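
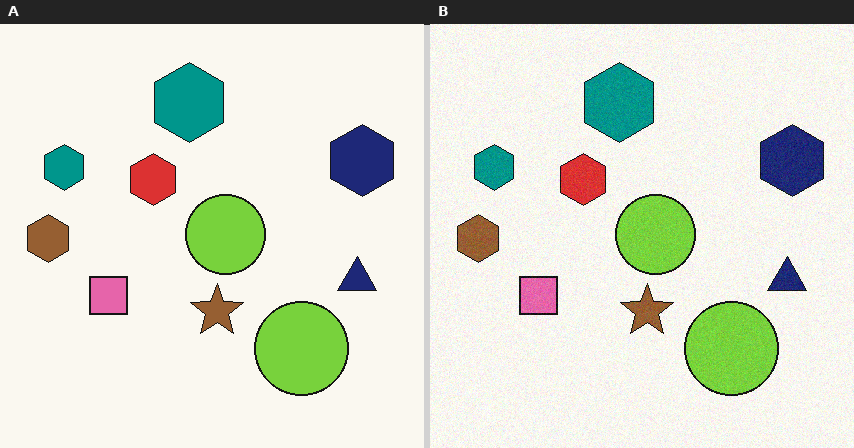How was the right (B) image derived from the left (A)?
It was degraded with light additive noise.

Random speckle covers the whole image, including the flat background.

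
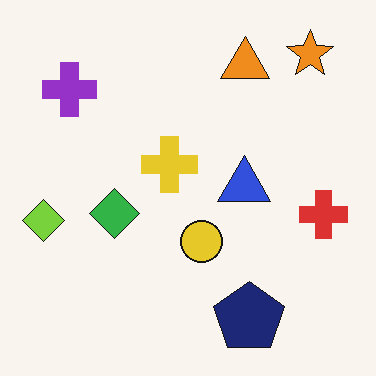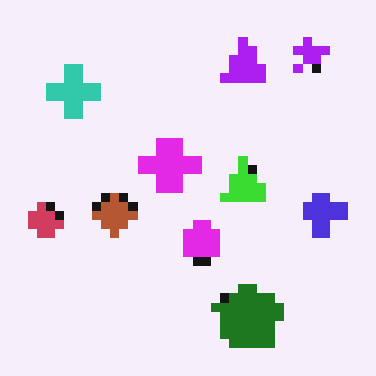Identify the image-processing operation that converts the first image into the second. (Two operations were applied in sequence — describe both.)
This is the original image hue-shifted by a large amount, then coarsely pixelated.

Every shape's color has rotated by the same amount around the hue wheel — a uniform hue shift. Shapes are reduced to large square blocks; fine edges and outlines are lost — a downscale-then-upscale (mosaic) effect.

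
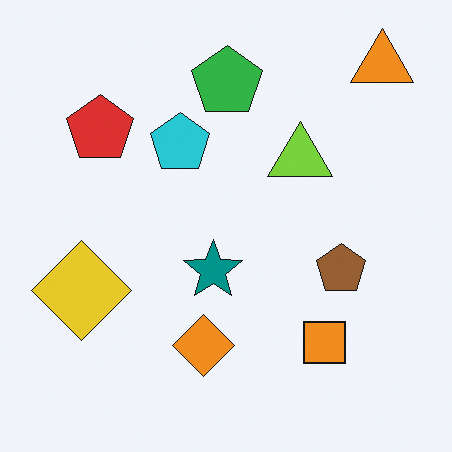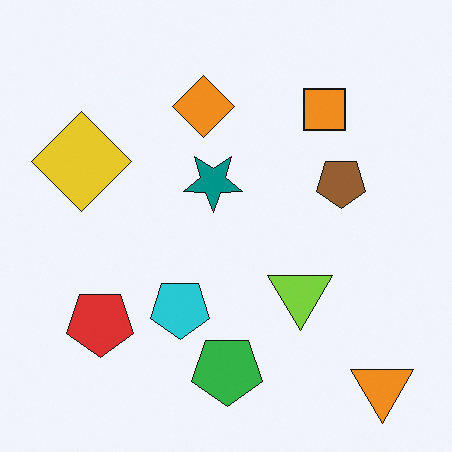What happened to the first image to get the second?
It was flipped vertically (top ↔ bottom).

The orange triangle is in the top-right of the first image and the bottom-right of the second — shapes on opposite sides of the horizontal midline have swapped in a mirror flip.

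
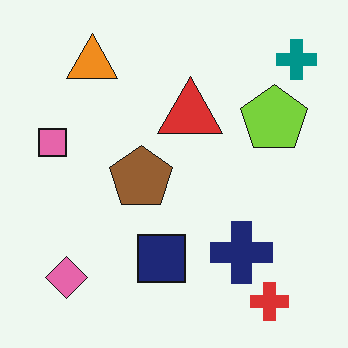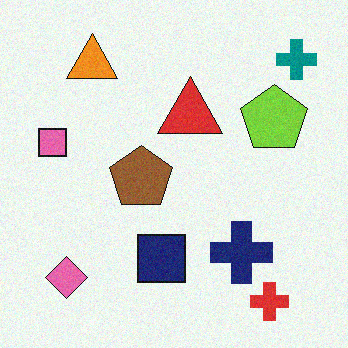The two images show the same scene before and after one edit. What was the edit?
This is the original image degraded with subtle gaussian noise.

Random speckle covers the whole image, including the flat background.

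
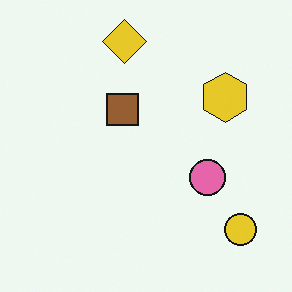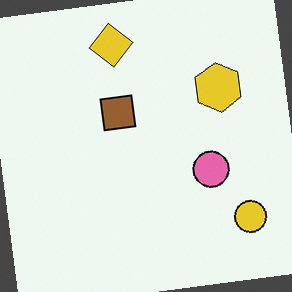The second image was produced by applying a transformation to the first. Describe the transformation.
This is the original image rotated counter-clockwise by a slight angle.

Every shape is tilted by the same angle and the image corners show triangular fill wedges — a whole-image rotation by a non-right angle.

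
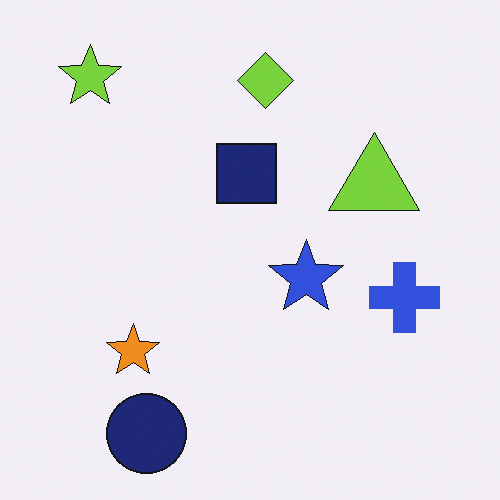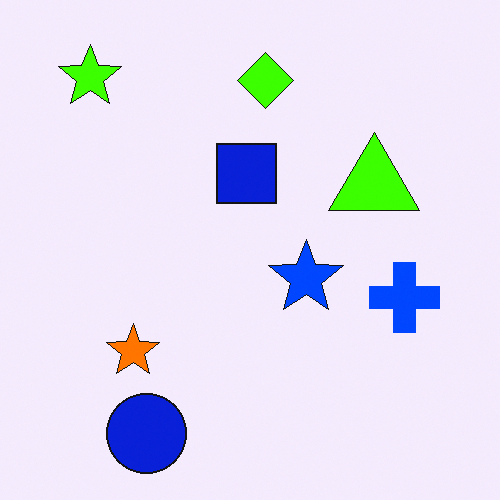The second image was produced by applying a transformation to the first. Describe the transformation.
The second image is the first made much more vivid (saturation change).

All colors are more vivid — a global saturation change.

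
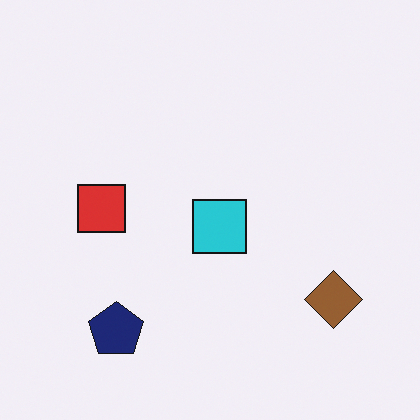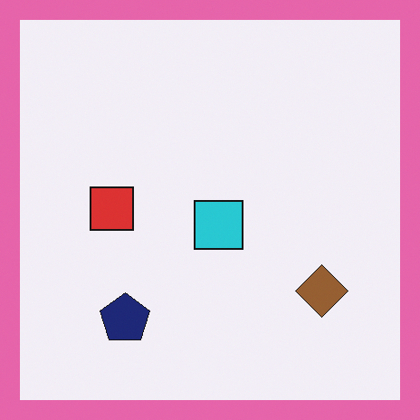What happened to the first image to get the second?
The second image is the first framed with a pink border.

A solid pink frame runs around the edge of the second image, with the content slightly shrunk inside it.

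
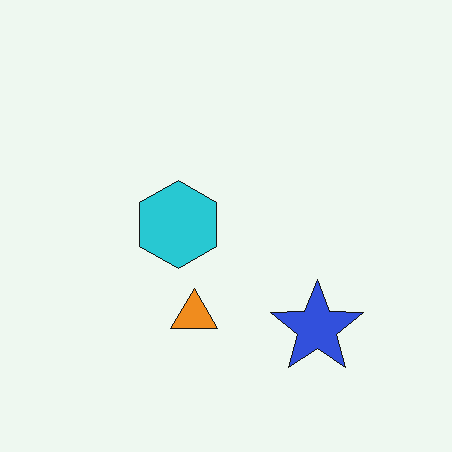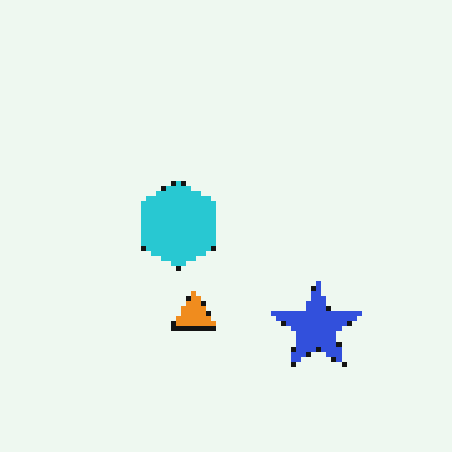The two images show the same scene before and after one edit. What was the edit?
The transformation is: lightly pixelated (a mild mosaic effect).

Shapes are reduced to large square blocks; fine edges and outlines are lost — a downscale-then-upscale (mosaic) effect.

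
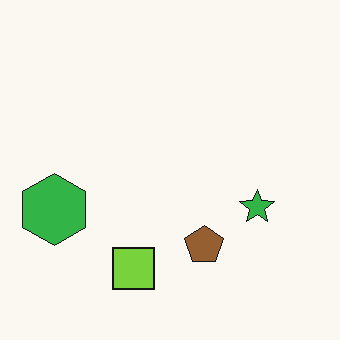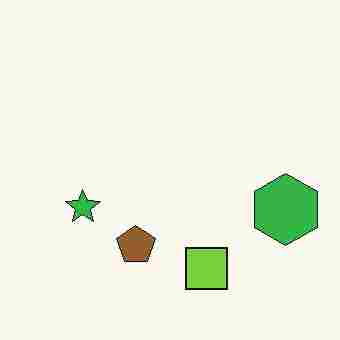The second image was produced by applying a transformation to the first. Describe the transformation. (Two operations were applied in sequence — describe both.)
It was flipped horizontally (left ↔ right), then degraded with heavy JPEG compression.

The green hexagon is in the left of the first image and the right of the second — shapes on opposite sides of the vertical midline have swapped in a mirror flip. Blocky 8×8 compression artifacts appear around shape edges and the flat background shows ringing — characteristic JPEG degradation.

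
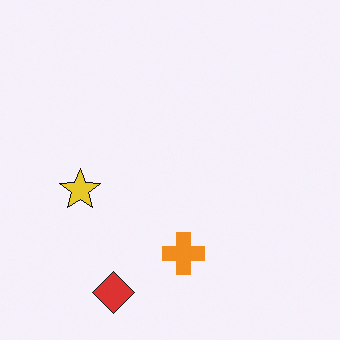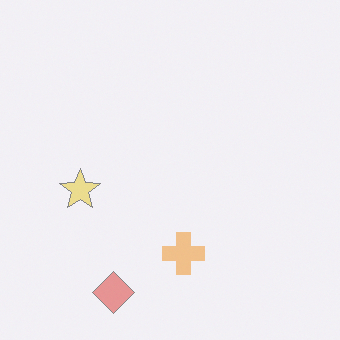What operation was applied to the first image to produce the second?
It was given much lower contrast.

Tones are pushed toward mid-grey across the whole image — a global contrast change.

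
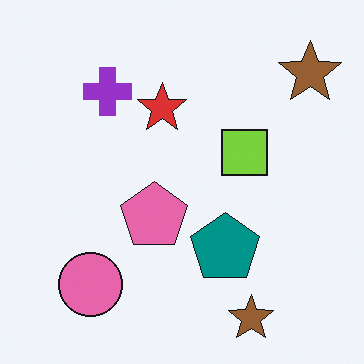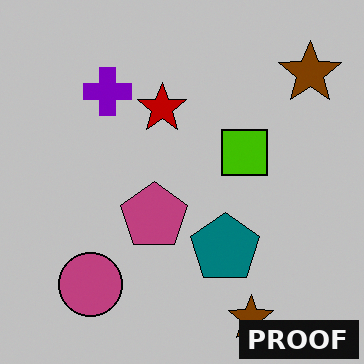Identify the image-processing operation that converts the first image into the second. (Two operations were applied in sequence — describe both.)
The transformation is: heavily posterized to just a handful of flat colors, then watermarked with the text "PROOF" in the lower-right corner.

Each flat color has snapped to a coarser quantized level — most visibly, the near-white background has dropped to a flat grey. A dark label reading "PROOF" appears in the lower-right corner.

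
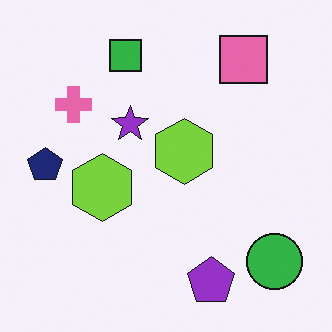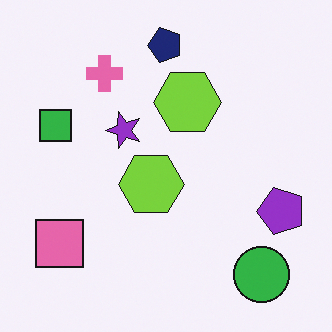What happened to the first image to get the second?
It was transposed (reflected across the top-left ↔ bottom-right diagonal).

Shapes have swapped their row and column positions — what was in the top-right is now in the bottom-left — a diagonal reflection.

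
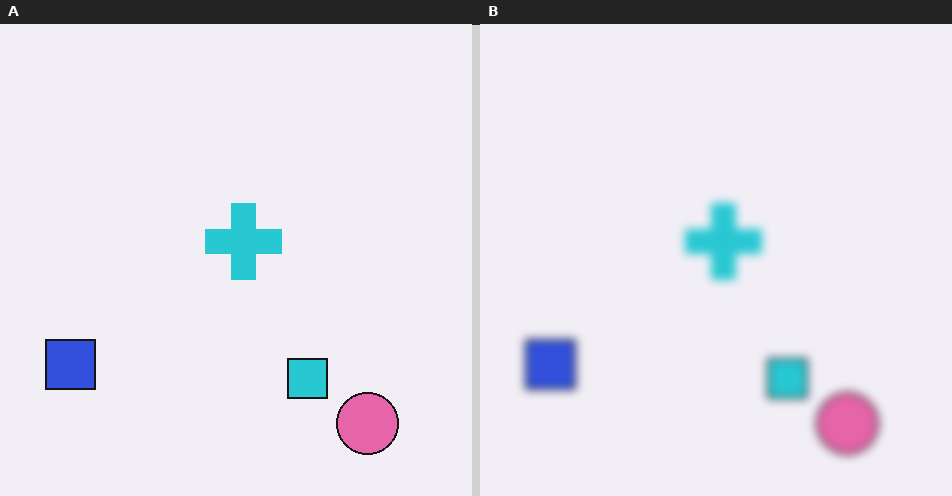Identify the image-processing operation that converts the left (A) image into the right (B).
Moderately blurred.

Shape edges and outlines are uniformly softened across the whole image.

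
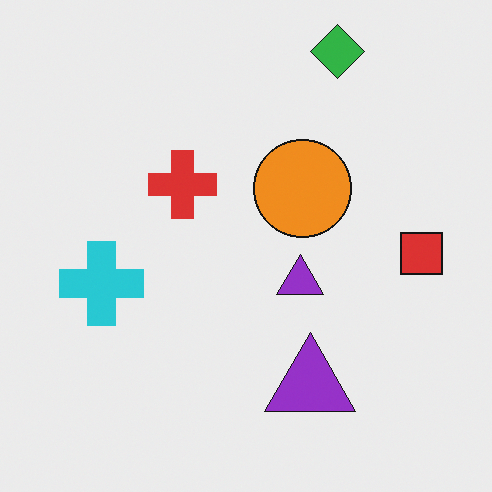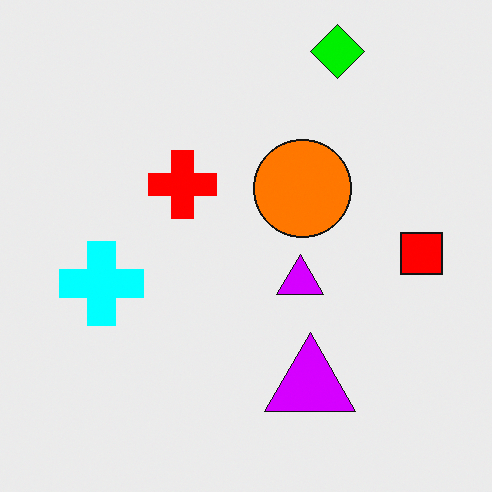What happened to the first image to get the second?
The transformation is: heavily oversaturated.

All colors are more vivid — a global saturation change.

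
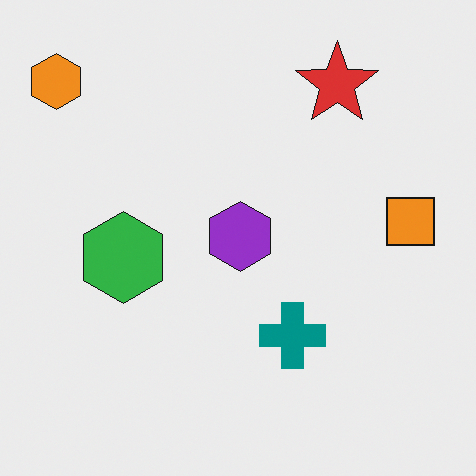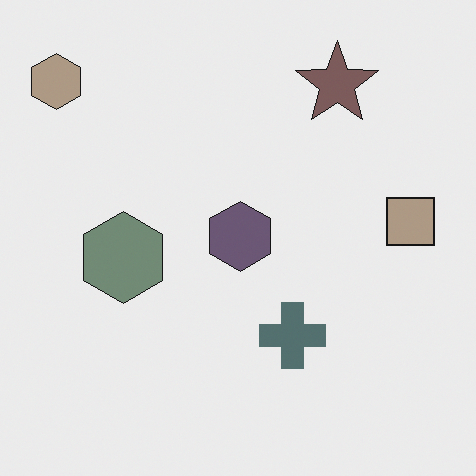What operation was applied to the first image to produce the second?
Heavily desaturated.

All colors are more muted and greyish — a global saturation change.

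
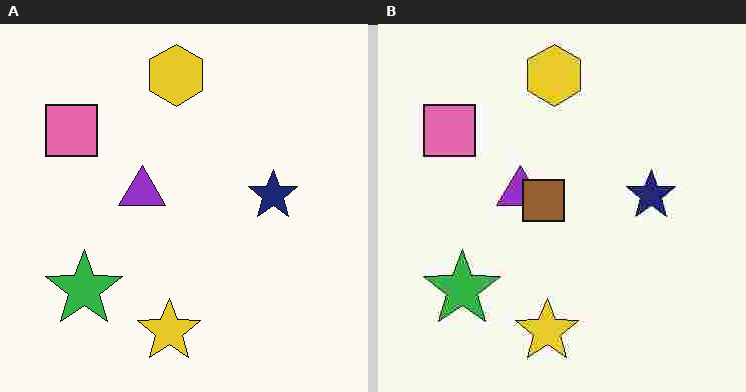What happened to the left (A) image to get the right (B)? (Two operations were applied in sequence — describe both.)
The image was degraded with heavy JPEG compression, then overlaid with an additional brown square.

Blocky 8×8 compression artifacts appear around shape edges and the flat background shows ringing — characteristic JPEG degradation. A brown square appears in the right (B) image that is absent from the left (A).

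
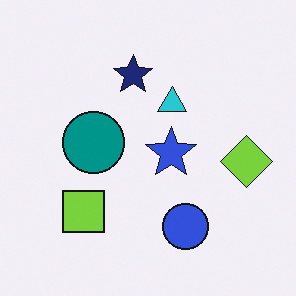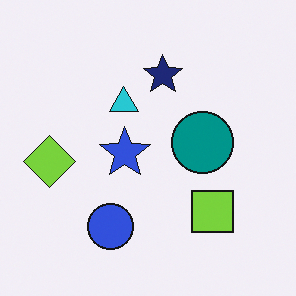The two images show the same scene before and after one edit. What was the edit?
This is the original image flipped horizontally (left ↔ right).

The lime diamond is in the right of the first image and the left of the second — shapes on opposite sides of the vertical midline have swapped in a mirror flip.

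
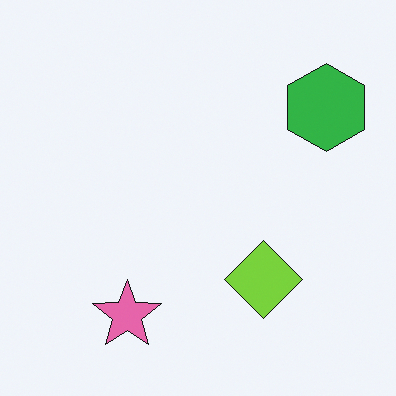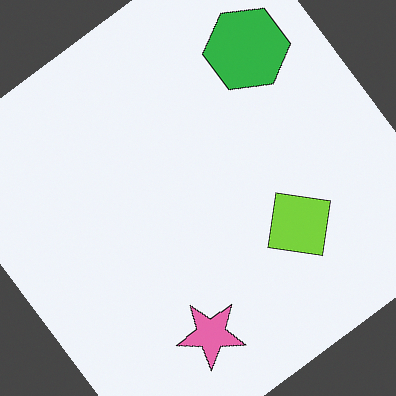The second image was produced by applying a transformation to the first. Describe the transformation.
This is the original image rotated counter-clockwise by a large amount — several tens of degrees.

Every shape is tilted by the same angle and the image corners show triangular fill wedges — a whole-image rotation by a non-right angle.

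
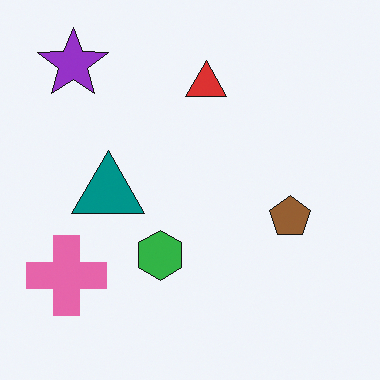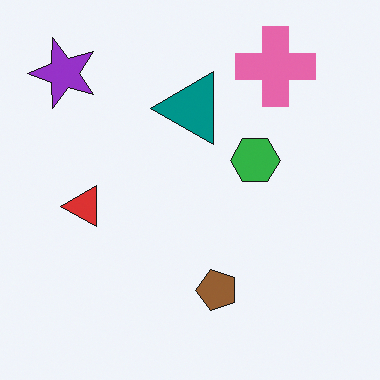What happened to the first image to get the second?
The transformation is: transposed (reflected across the top-left ↔ bottom-right diagonal).

Shapes have swapped their row and column positions — what was in the top-right is now in the bottom-left — a diagonal reflection.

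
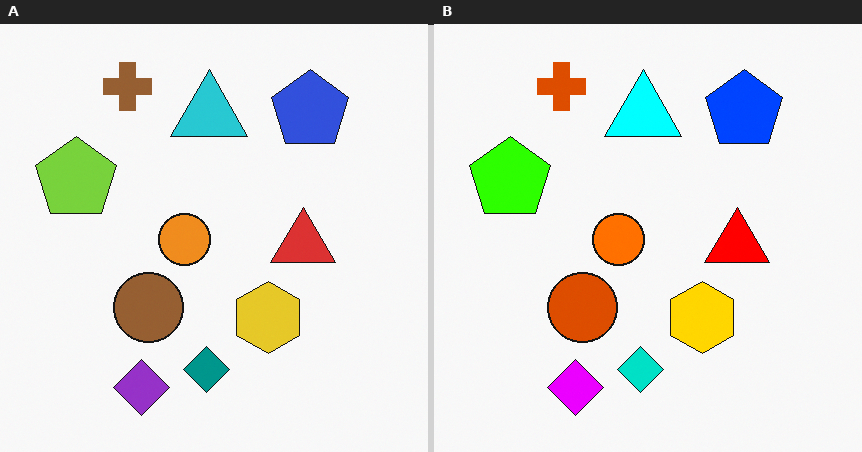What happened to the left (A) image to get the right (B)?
This is the original image made much more vivid (saturation change).

All colors are more vivid — a global saturation change.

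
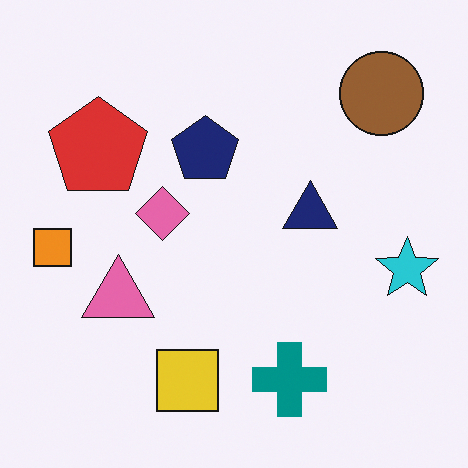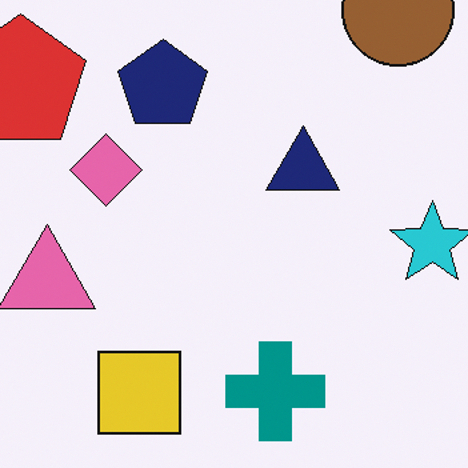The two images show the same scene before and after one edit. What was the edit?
Cropped slightly and scaled back up.

The visible shapes are larger and the field of view is narrower; shapes near the original edges may be partly or wholly outside the frame — a crop-and-rescale.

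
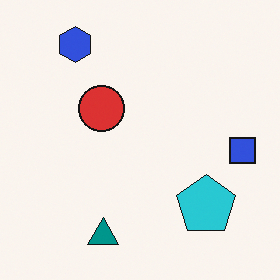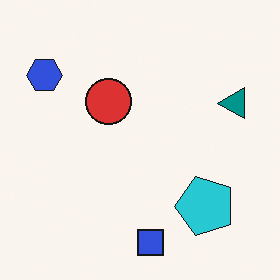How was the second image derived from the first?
Transposed (reflected across the top-left ↔ bottom-right diagonal).

Shapes have swapped their row and column positions — what was in the top-right is now in the bottom-left — a diagonal reflection.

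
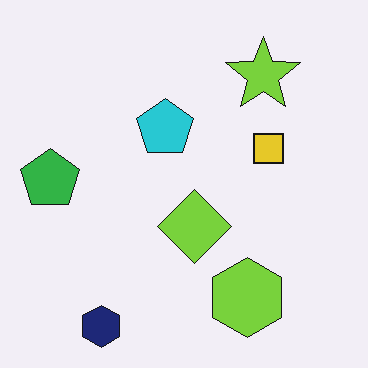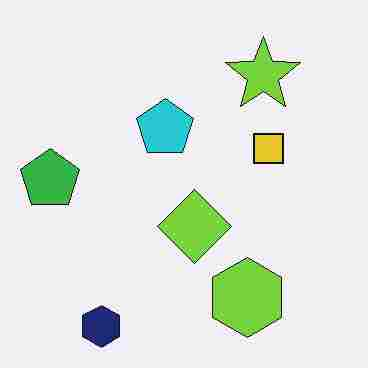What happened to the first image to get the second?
Heavily JPEG-compressed with obvious blocking artifacts.

Blocky 8×8 compression artifacts appear around shape edges and the flat background shows ringing — characteristic JPEG degradation.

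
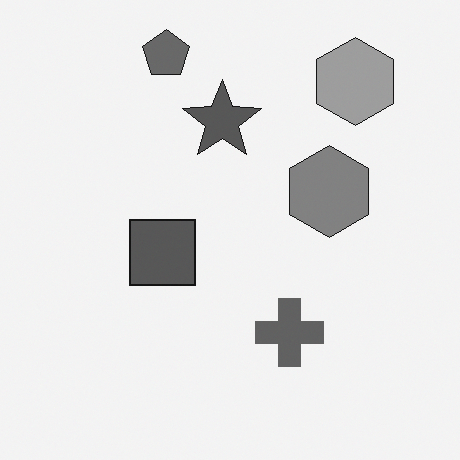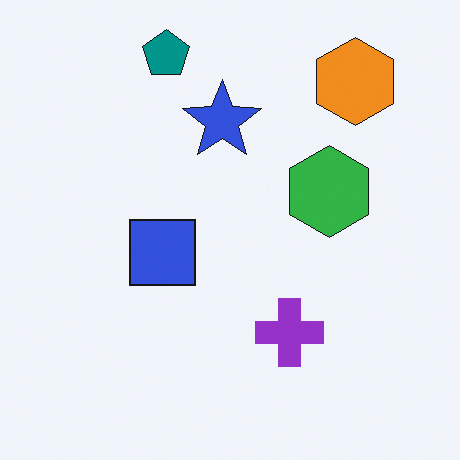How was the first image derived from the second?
It was converted to grayscale.

All color is removed — every shape is now a shade of grey.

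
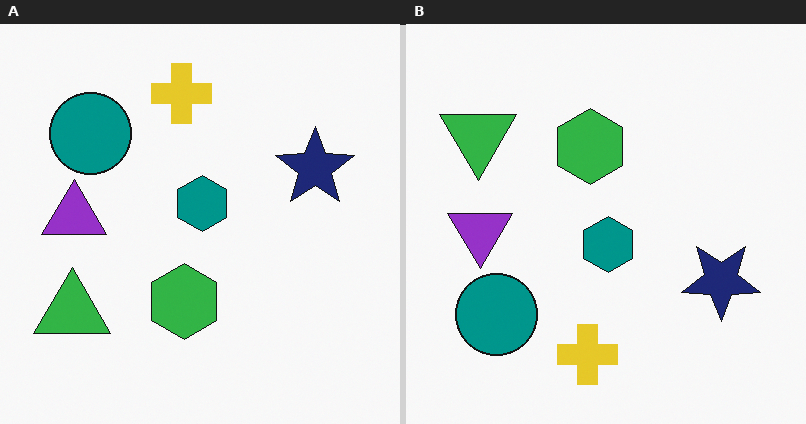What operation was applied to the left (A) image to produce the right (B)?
This is the original image flipped vertically (top ↔ bottom).

The yellow cross is in the top of the left (A) image and the bottom of the right (B) — shapes on opposite sides of the horizontal midline have swapped in a mirror flip.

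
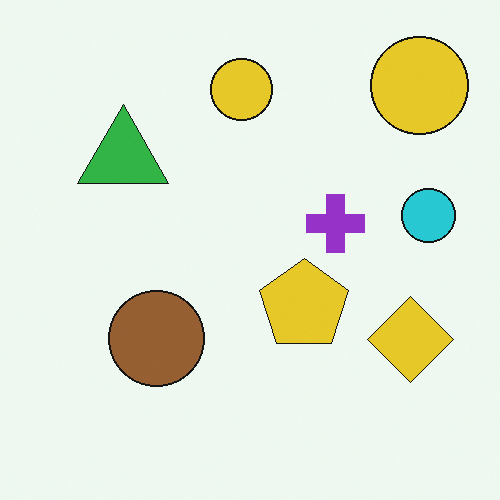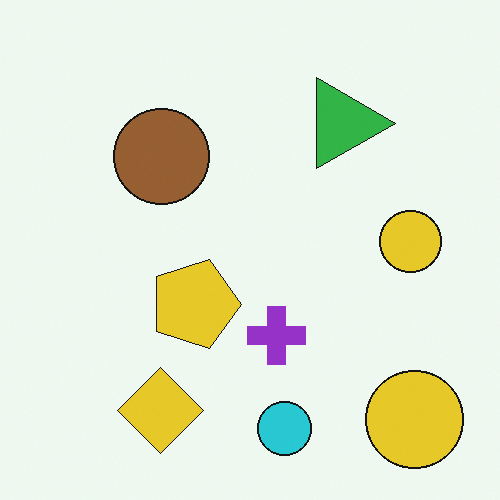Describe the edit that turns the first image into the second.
The image was rotated 90° clockwise.

The yellow diamond sits in the bottom-right of the first image and the bottom-left of the second — consistent with a whole-image 90° clockwise rotation.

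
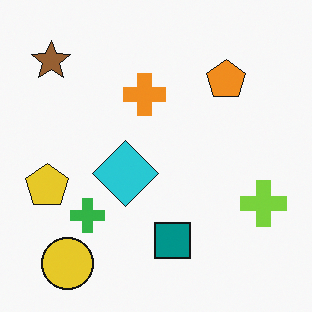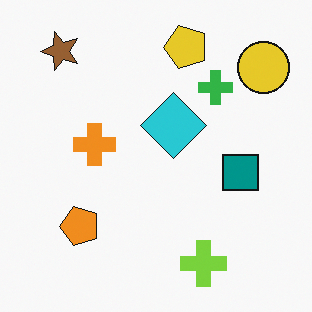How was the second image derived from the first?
The second image is the first transposed (reflected across the top-left ↔ bottom-right diagonal).

Shapes have swapped their row and column positions — what was in the top-right is now in the bottom-left — a diagonal reflection.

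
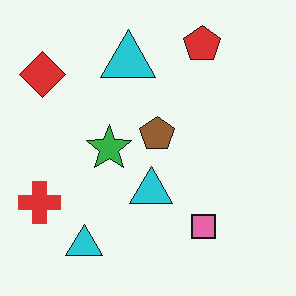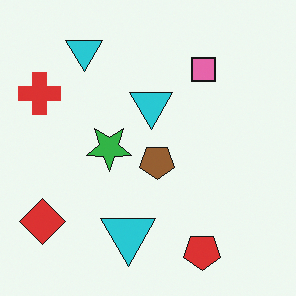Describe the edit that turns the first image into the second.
The image was flipped vertically (top ↔ bottom).

The red pentagon is in the top-right of the first image and the bottom-right of the second — shapes on opposite sides of the horizontal midline have swapped in a mirror flip.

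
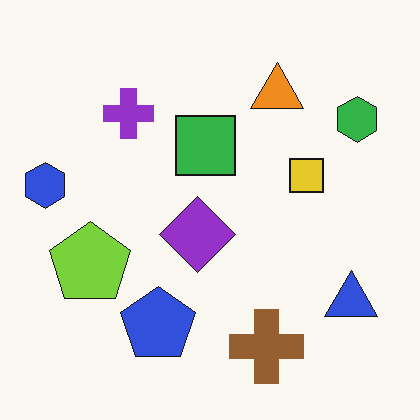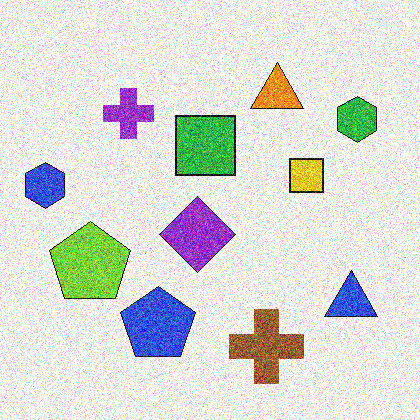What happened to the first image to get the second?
Degraded with a thick layer of grain.

Random speckle covers the whole image, including the flat background.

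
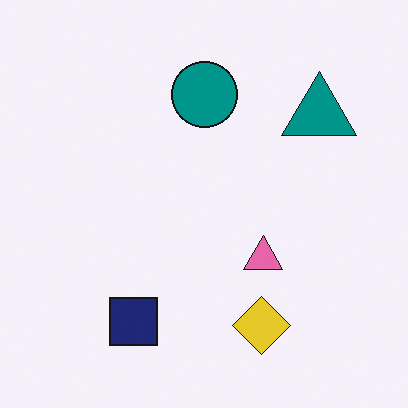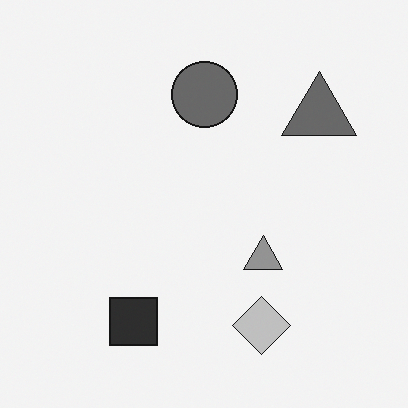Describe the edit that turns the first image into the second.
The image was converted to grayscale.

All color is removed — every shape is now a shade of grey.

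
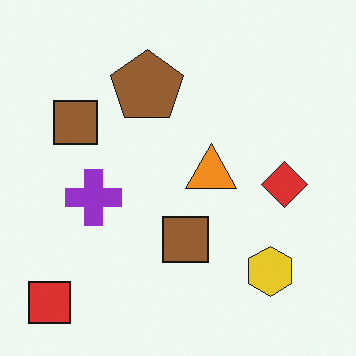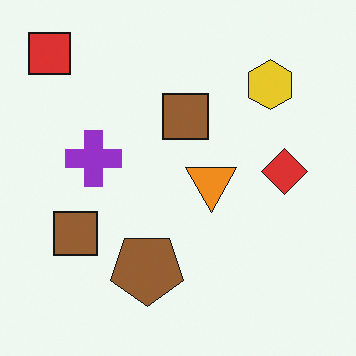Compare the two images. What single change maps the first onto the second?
It was flipped vertically (top ↔ bottom).

The red square is in the bottom-left of the first image and the top-left of the second — shapes on opposite sides of the horizontal midline have swapped in a mirror flip.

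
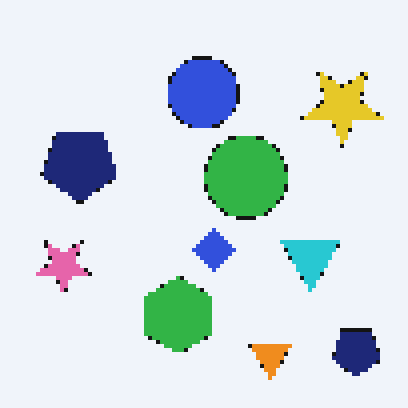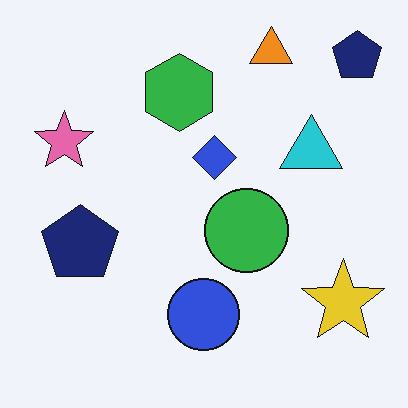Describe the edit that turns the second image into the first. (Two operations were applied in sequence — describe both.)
Flipped vertically (top ↔ bottom), then mildly pixelated.

The orange triangle is in the top of the second image and the bottom of the first — shapes on opposite sides of the horizontal midline have swapped in a mirror flip. Shapes are reduced to large square blocks; fine edges and outlines are lost — a downscale-then-upscale (mosaic) effect.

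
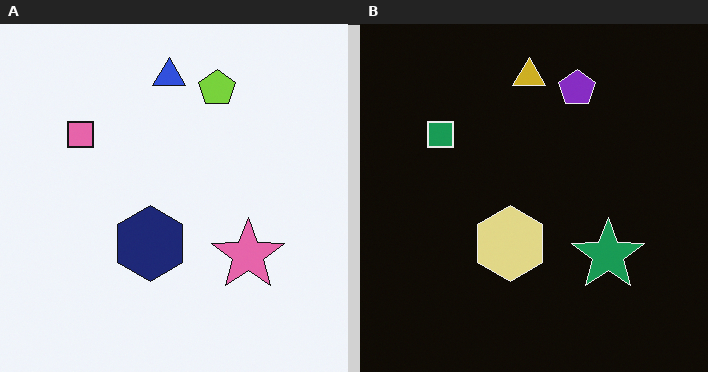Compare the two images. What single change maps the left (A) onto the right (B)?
The image was color-inverted (negative).

The light background has become dark and every shape's color is its complement — a photographic negative.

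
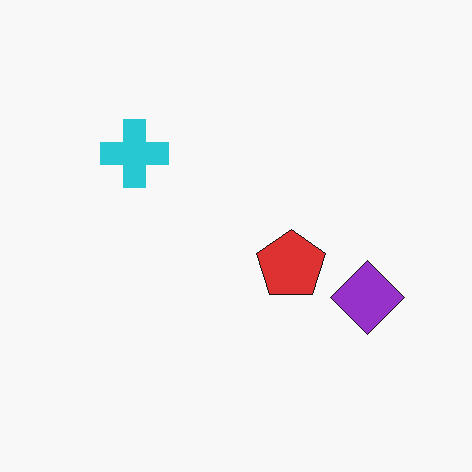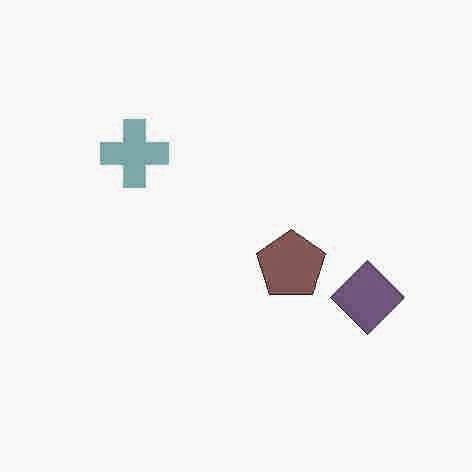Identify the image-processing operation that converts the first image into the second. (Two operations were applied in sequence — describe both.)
The second image is the first degraded with heavy JPEG compression, then made much more muted (saturation change).

Blocky 8×8 compression artifacts appear around shape edges and the flat background shows ringing — characteristic JPEG degradation. All colors are more muted and greyish — a global saturation change.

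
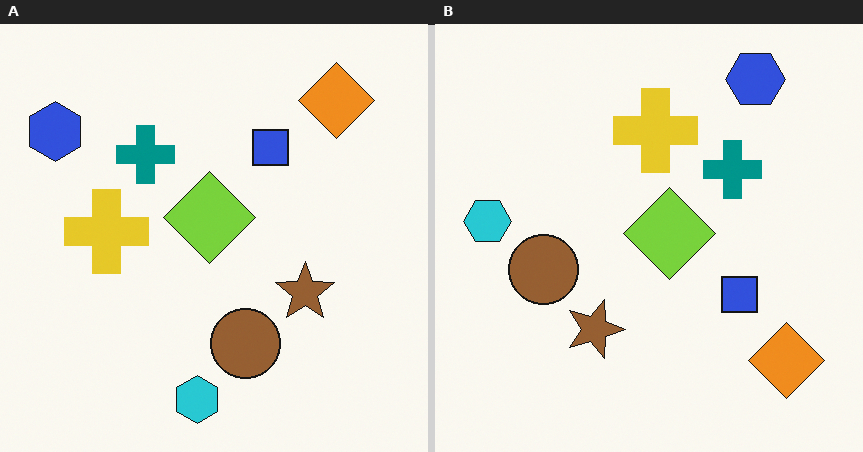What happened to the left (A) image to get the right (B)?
It was rotated 90° clockwise.

The blue hexagon sits in the top-left of the left (A) image and the top-right of the right (B) — consistent with a whole-image 90° clockwise rotation.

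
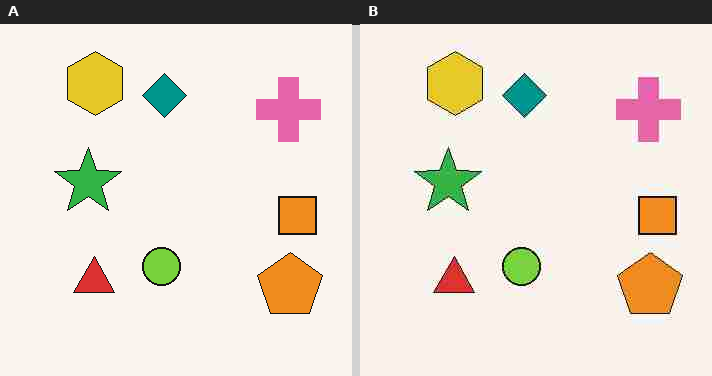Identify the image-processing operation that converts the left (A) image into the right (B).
It was heavily JPEG-compressed with obvious blocking artifacts.

Blocky 8×8 compression artifacts appear around shape edges and the flat background shows ringing — characteristic JPEG degradation.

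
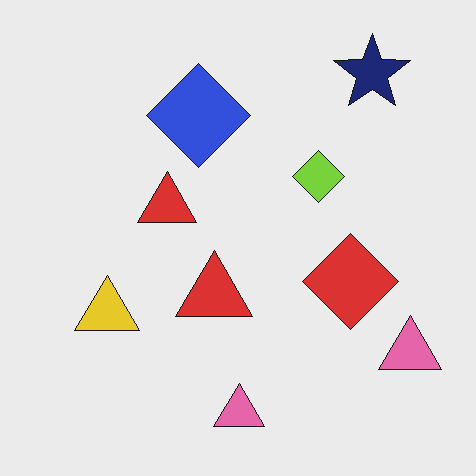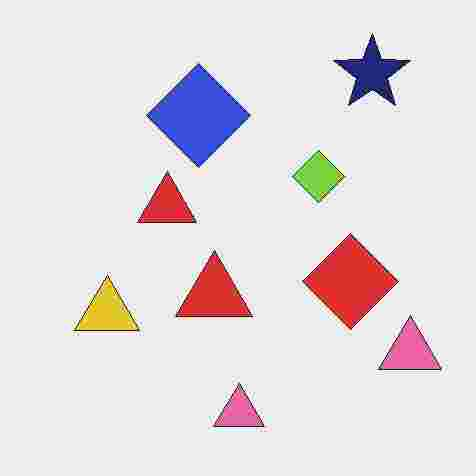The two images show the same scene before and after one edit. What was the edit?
This is the original image degraded with heavy JPEG compression.

Blocky 8×8 compression artifacts appear around shape edges and the flat background shows ringing — characteristic JPEG degradation.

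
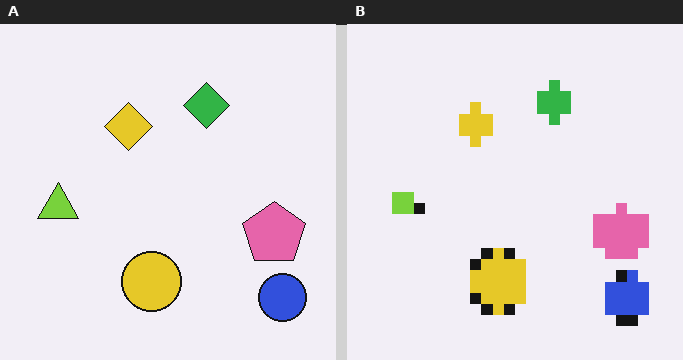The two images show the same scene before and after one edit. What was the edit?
This is the original image coarsely pixelated.

Shapes are reduced to large square blocks; fine edges and outlines are lost — a downscale-then-upscale (mosaic) effect.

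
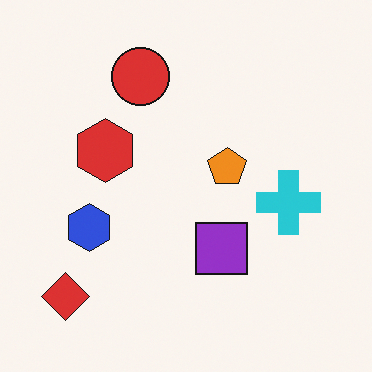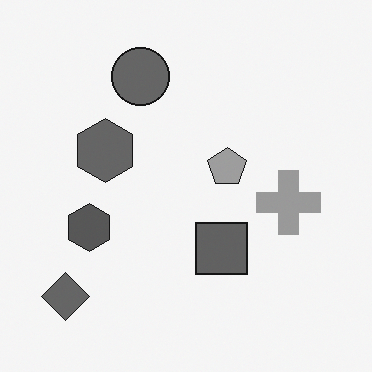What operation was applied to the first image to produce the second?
It was converted to grayscale.

All color is removed — every shape is now a shade of grey.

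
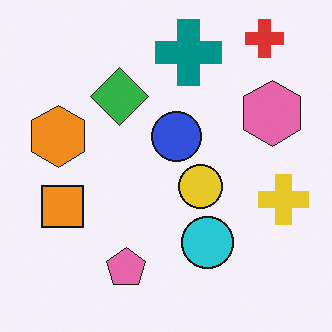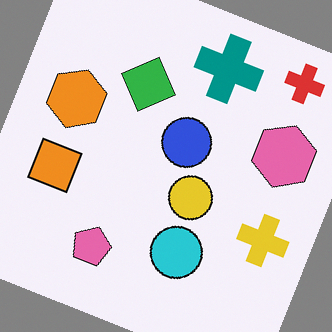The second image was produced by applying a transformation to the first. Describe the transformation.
The transformation is: rotated clockwise by a clearly visible amount.

Every shape is tilted by the same angle and the image corners show triangular fill wedges — a whole-image rotation by a non-right angle.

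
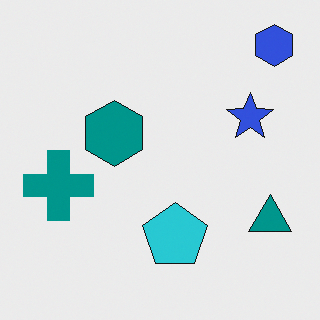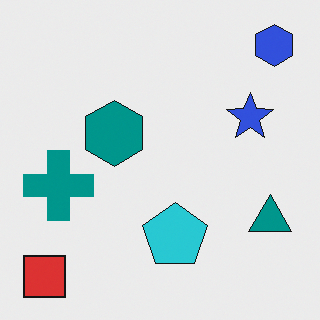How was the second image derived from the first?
This is the original image overlaid with an additional red square.

A red square appears in the second image that is absent from the first.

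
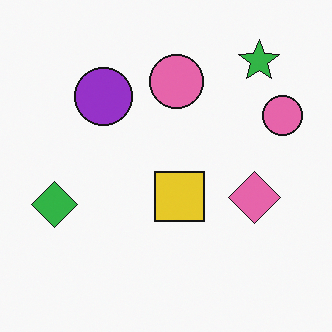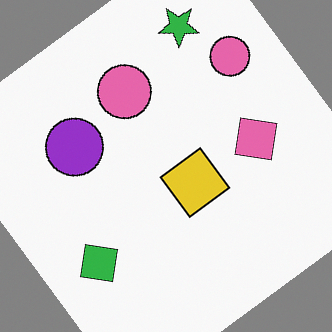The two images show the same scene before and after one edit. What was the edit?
The image was rotated counter-clockwise by a large amount — several tens of degrees.

Every shape is tilted by the same angle and the image corners show triangular fill wedges — a whole-image rotation by a non-right angle.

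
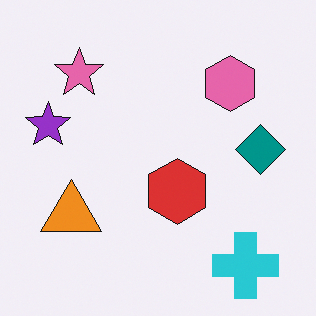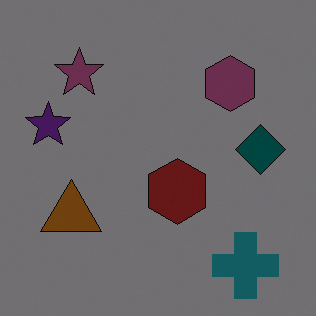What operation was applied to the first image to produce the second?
This is the original image noticeably darkened.

Every pixel — background and shapes alike — is uniformly darkened.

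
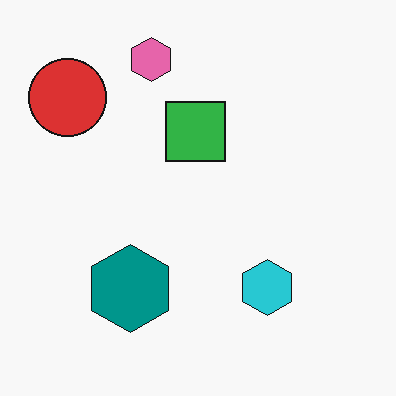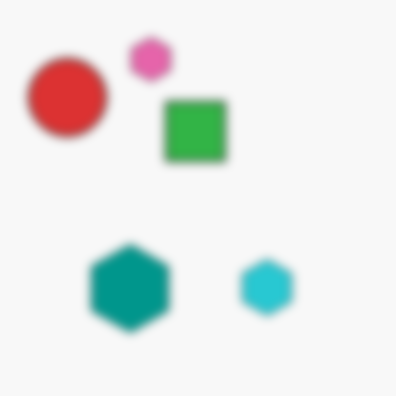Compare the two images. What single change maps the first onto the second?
The transformation is: strongly gaussian-blurred.

Shape edges and outlines are uniformly softened across the whole image.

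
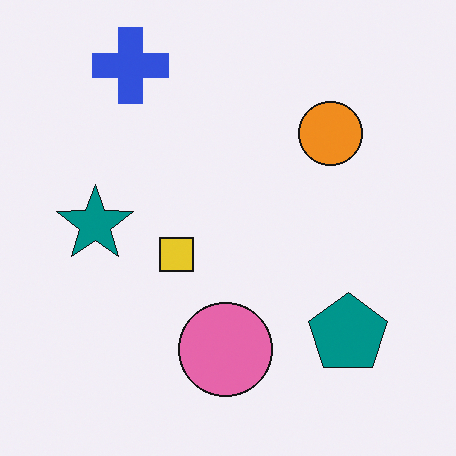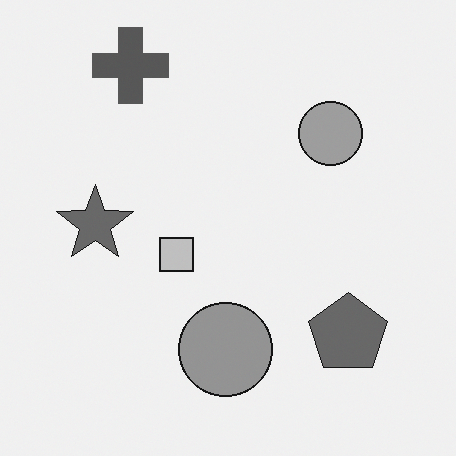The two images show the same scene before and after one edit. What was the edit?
The image was converted to grayscale.

All color is removed — every shape is now a shade of grey.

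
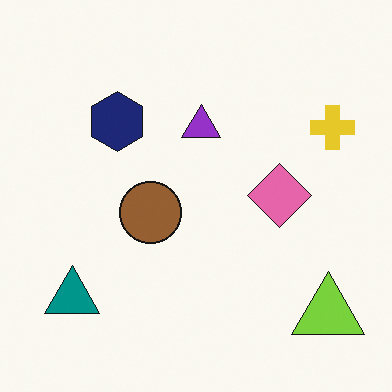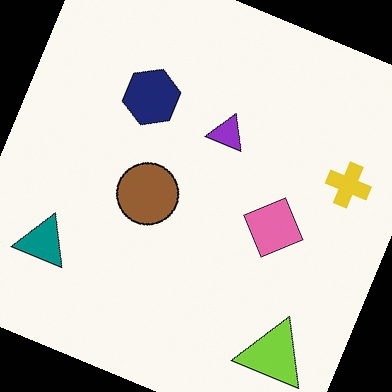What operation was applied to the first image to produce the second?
The transformation is: rotated clockwise by a clearly visible amount.

Every shape is tilted by the same angle and the image corners show triangular fill wedges — a whole-image rotation by a non-right angle.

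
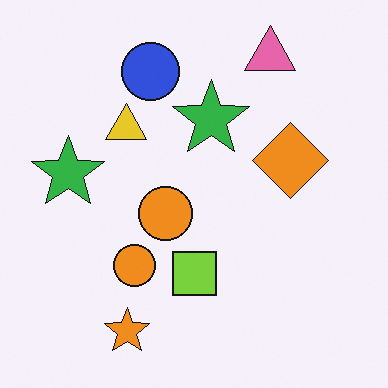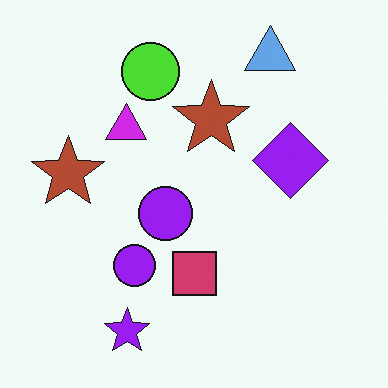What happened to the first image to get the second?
This is the original image hue-shifted through roughly half the color wheel.

Every shape's color has rotated by the same amount around the hue wheel — a uniform hue shift.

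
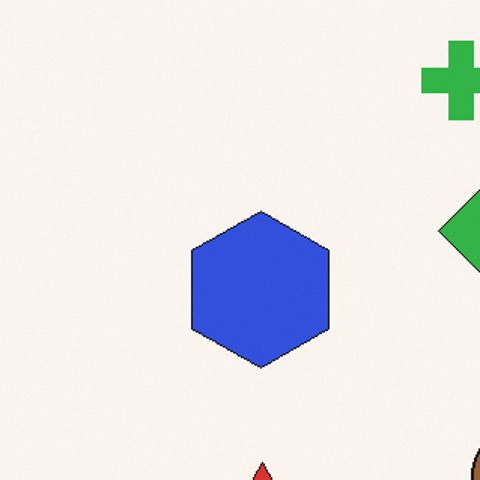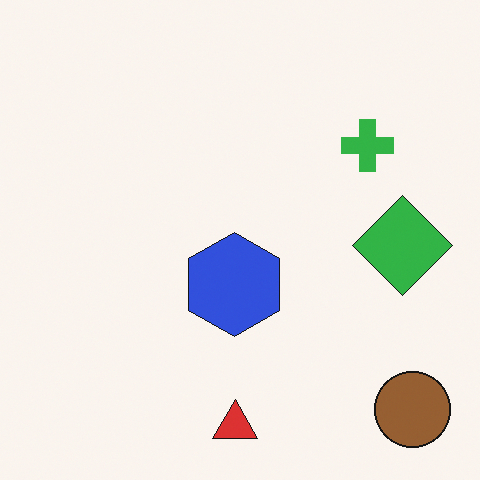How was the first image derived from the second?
Cropped to a modestly smaller region and rescaled.

The visible shapes are larger and the field of view is narrower; shapes near the original edges may be partly or wholly outside the frame — a crop-and-rescale.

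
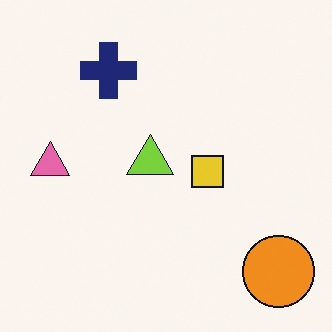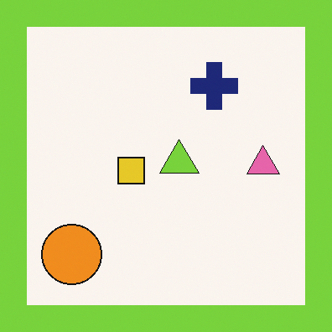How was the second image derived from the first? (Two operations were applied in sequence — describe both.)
Flipped horizontally (left ↔ right), then framed with a lime border.

The pink triangle is in the left of the first image and the right of the second — shapes on opposite sides of the vertical midline have swapped in a mirror flip. A solid lime frame runs around the edge of the second image, with the content slightly shrunk inside it.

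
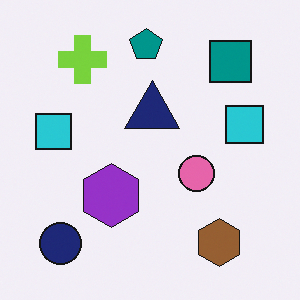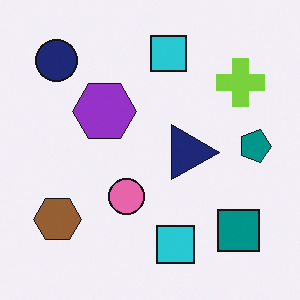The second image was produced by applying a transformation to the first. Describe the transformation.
The image was rotated 90° clockwise.

The navy circle sits in the bottom-left of the first image and the top-left of the second — consistent with a whole-image 90° clockwise rotation.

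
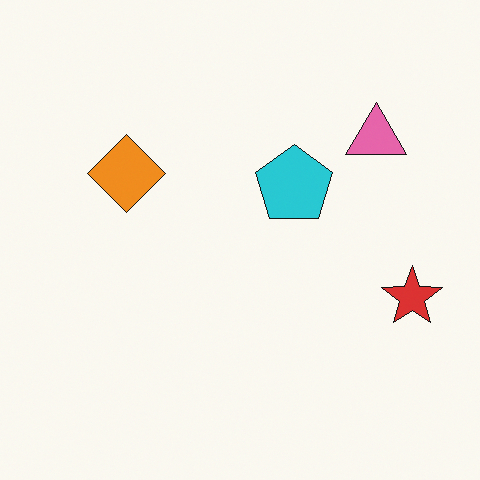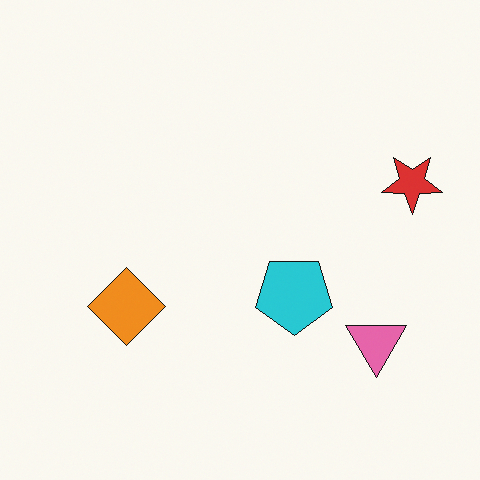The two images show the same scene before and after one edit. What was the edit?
It was flipped vertically (top ↔ bottom).

The pink triangle is in the top-right of the first image and the bottom-right of the second — shapes on opposite sides of the horizontal midline have swapped in a mirror flip.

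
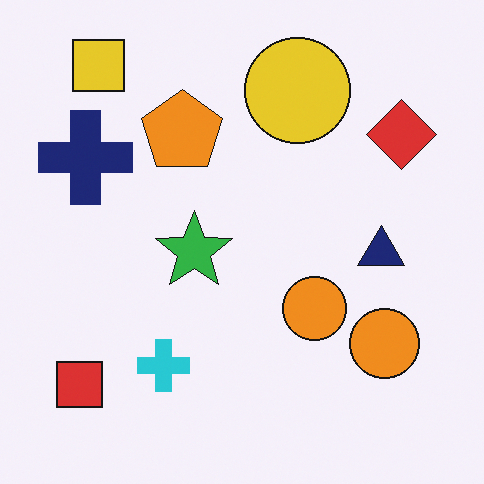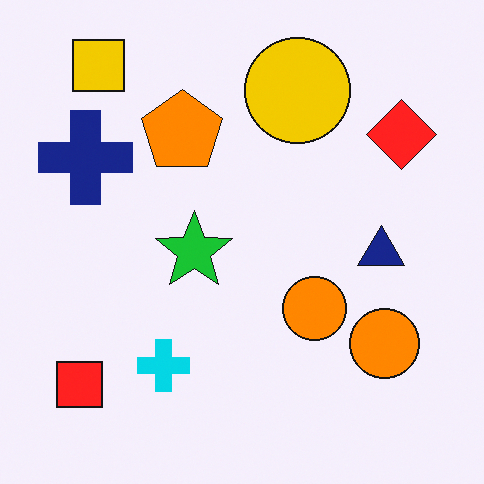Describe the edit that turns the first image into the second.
Slightly oversaturated.

All colors are more vivid — a global saturation change.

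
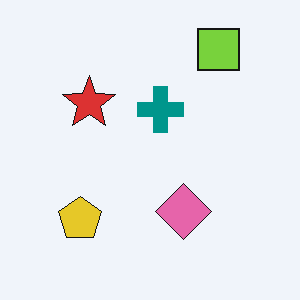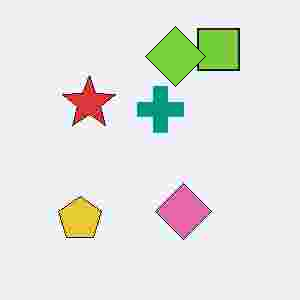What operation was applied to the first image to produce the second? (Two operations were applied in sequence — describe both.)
The transformation is: degraded with heavy JPEG compression, then overlaid with an additional lime diamond.

Blocky 8×8 compression artifacts appear around shape edges and the flat background shows ringing — characteristic JPEG degradation. A lime diamond appears in the second image that is absent from the first.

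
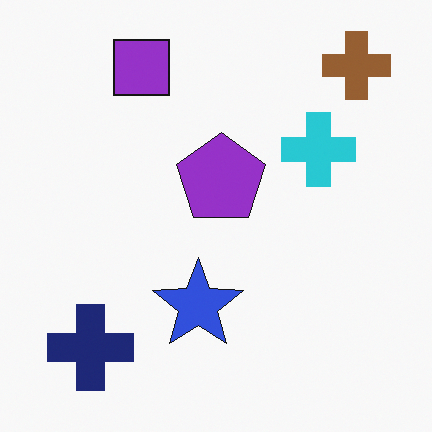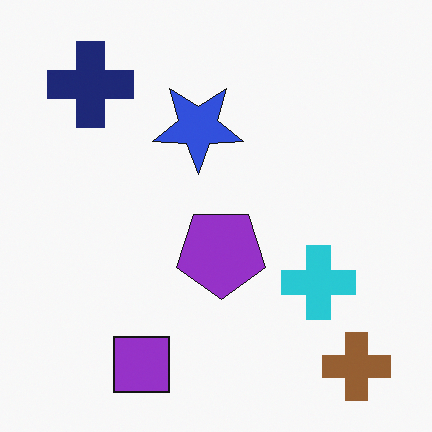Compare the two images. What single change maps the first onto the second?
The transformation is: flipped vertically (top ↔ bottom).

The brown cross is in the top-right of the first image and the bottom-right of the second — shapes on opposite sides of the horizontal midline have swapped in a mirror flip.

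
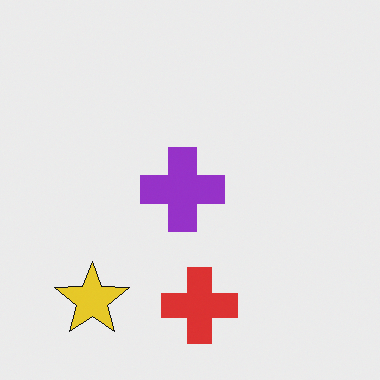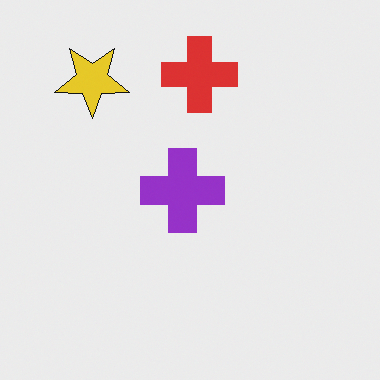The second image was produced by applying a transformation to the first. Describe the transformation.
Flipped vertically (top ↔ bottom).

The red cross is in the bottom of the first image and the top of the second — shapes on opposite sides of the horizontal midline have swapped in a mirror flip.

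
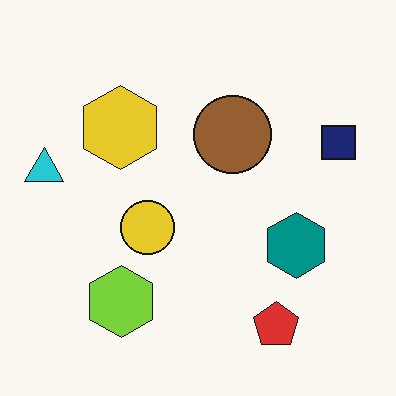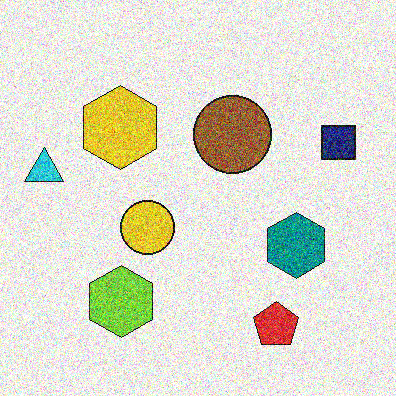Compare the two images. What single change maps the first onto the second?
Degraded with a thick layer of grain.

Random speckle covers the whole image, including the flat background.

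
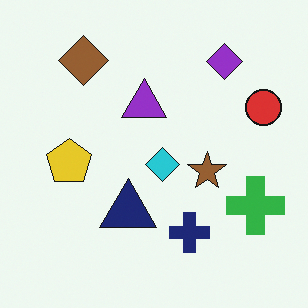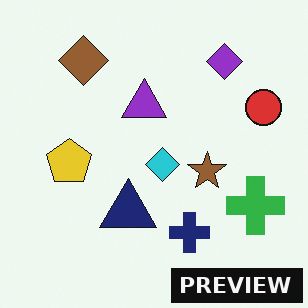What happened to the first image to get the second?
This is the original image watermarked with the text "PREVIEW" in the lower-right corner.

A dark label reading "PREVIEW" appears in the lower-right corner.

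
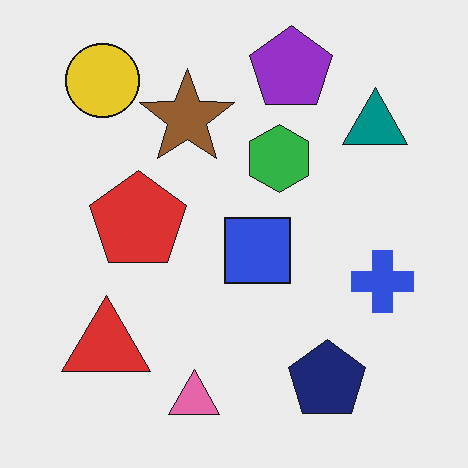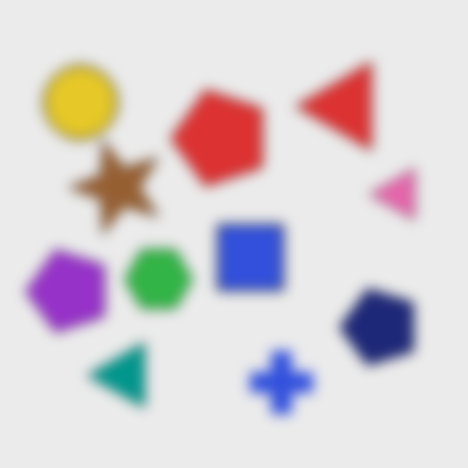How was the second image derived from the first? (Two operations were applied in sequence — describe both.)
Strongly gaussian-blurred, then transposed (reflected across the top-left ↔ bottom-right diagonal).

Shape edges and outlines are uniformly softened across the whole image. Shapes have swapped their row and column positions — what was in the top-right is now in the bottom-left — a diagonal reflection.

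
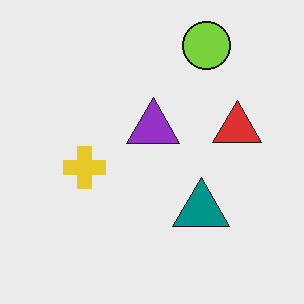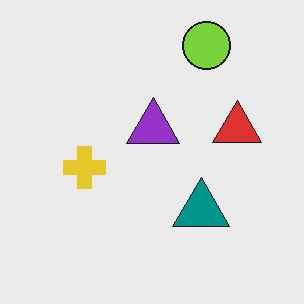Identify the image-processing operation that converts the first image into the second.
The transformation is: JPEG-compressed with visible artifacts.

Blocky 8×8 compression artifacts appear around shape edges and the flat background shows ringing — characteristic JPEG degradation.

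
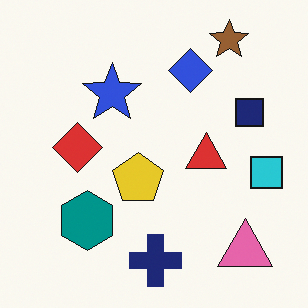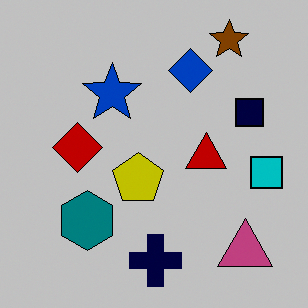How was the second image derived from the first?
This is the original image heavily posterized to just a handful of flat colors.

Each flat color has snapped to a coarser quantized level — most visibly, the near-white background has dropped to a flat grey.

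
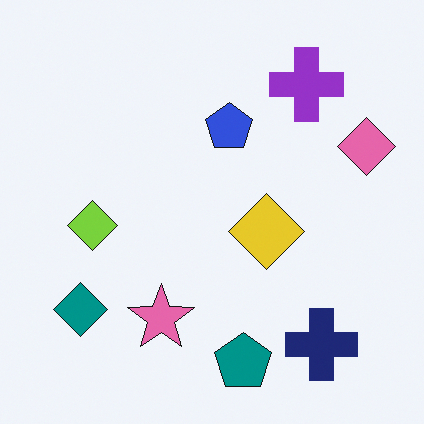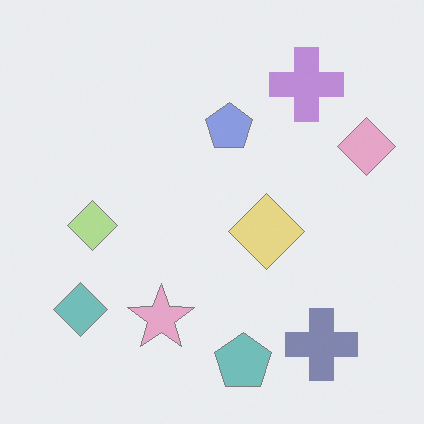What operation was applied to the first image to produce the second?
Given much lower contrast.

Tones are pushed toward mid-grey across the whole image — a global contrast change.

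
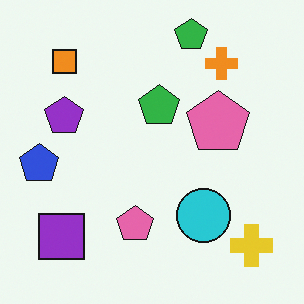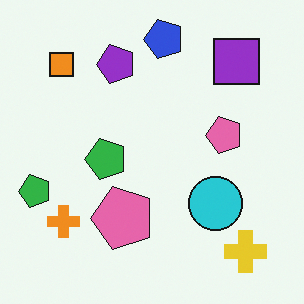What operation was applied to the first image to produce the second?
It was transposed (reflected across the top-left ↔ bottom-right diagonal).

Shapes have swapped their row and column positions — what was in the top-right is now in the bottom-left — a diagonal reflection.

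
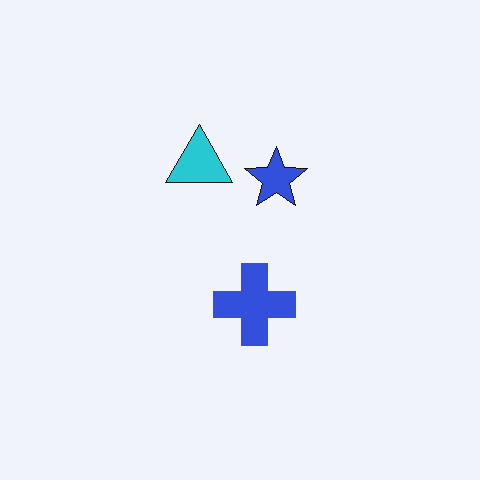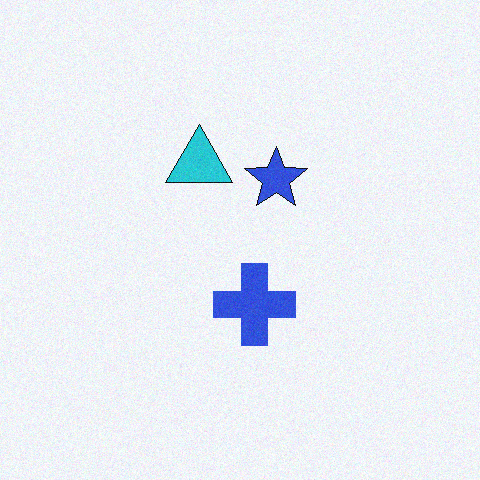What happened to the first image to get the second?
The second image is the first degraded with a light layer of grain.

Random speckle covers the whole image, including the flat background.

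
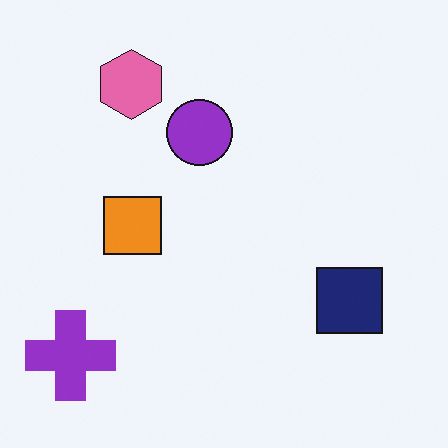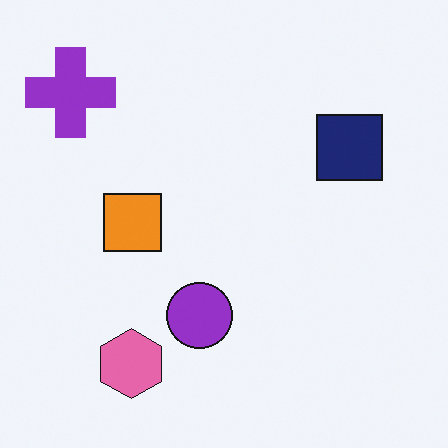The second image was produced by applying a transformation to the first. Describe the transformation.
This is the original image flipped vertically (top ↔ bottom).

The pink hexagon is in the top-left of the first image and the bottom-left of the second — shapes on opposite sides of the horizontal midline have swapped in a mirror flip.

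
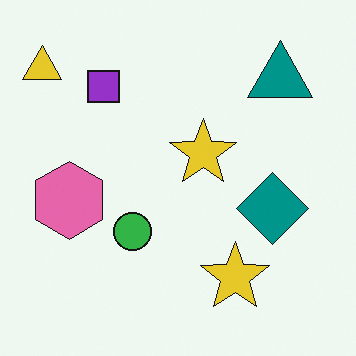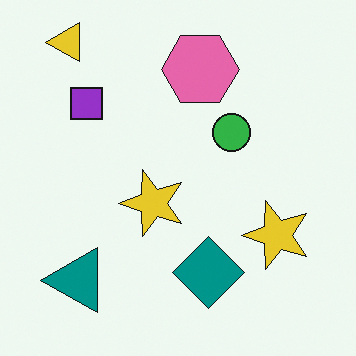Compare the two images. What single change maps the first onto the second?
The transformation is: transposed (reflected across the top-left ↔ bottom-right diagonal).

Shapes have swapped their row and column positions — what was in the top-right is now in the bottom-left — a diagonal reflection.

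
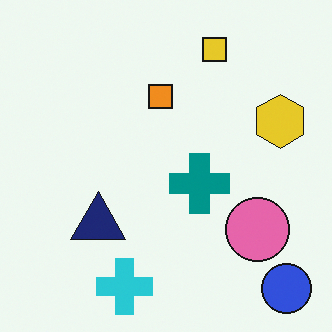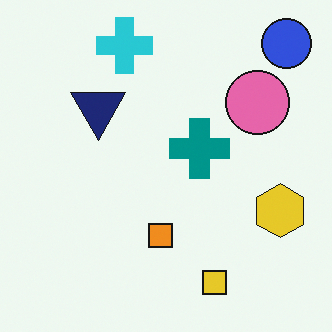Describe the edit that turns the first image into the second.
The image was flipped vertically (top ↔ bottom).

The blue circle is in the bottom-right of the first image and the top-right of the second — shapes on opposite sides of the horizontal midline have swapped in a mirror flip.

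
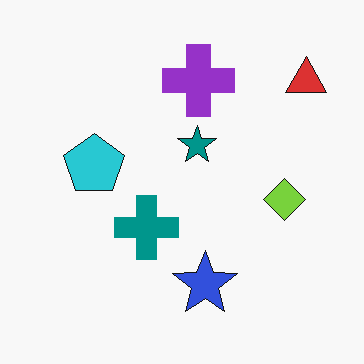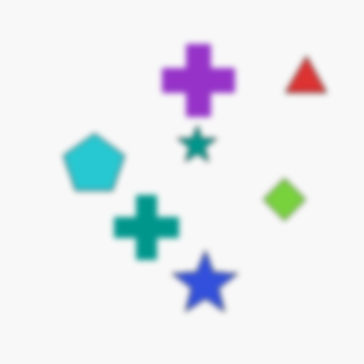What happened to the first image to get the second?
This is the original image moderately blurred.

Shape edges and outlines are uniformly softened across the whole image.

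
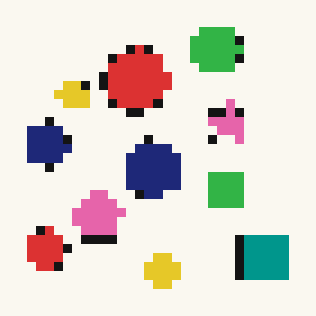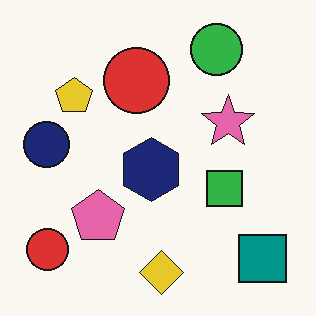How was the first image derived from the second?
The image was coarsely pixelated.

Shapes are reduced to large square blocks; fine edges and outlines are lost — a downscale-then-upscale (mosaic) effect.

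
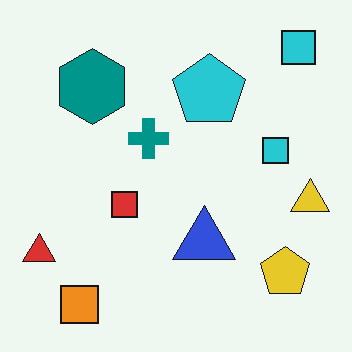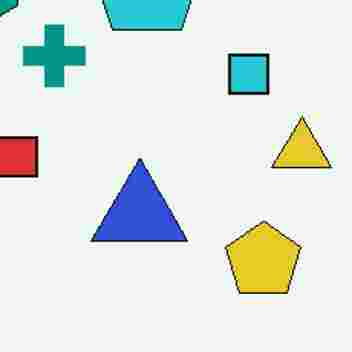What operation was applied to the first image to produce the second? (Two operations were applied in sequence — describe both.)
It was cropped slightly and scaled back up, then degraded with heavy JPEG compression.

The visible shapes are larger and the field of view is narrower; shapes near the original edges may be partly or wholly outside the frame — a crop-and-rescale. Blocky 8×8 compression artifacts appear around shape edges and the flat background shows ringing — characteristic JPEG degradation.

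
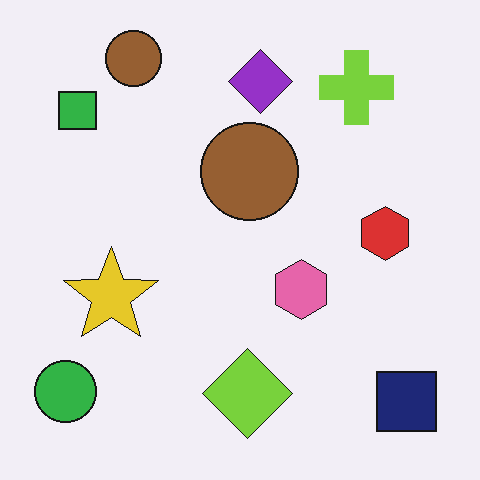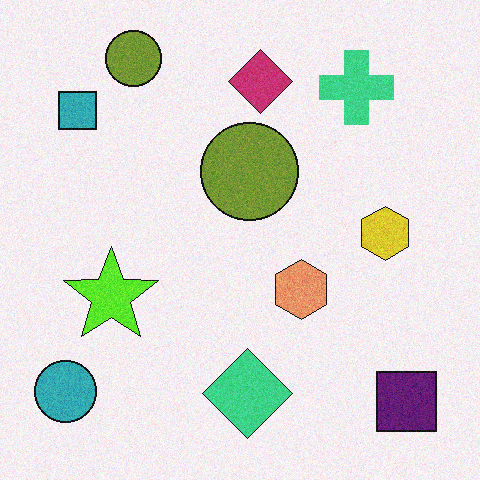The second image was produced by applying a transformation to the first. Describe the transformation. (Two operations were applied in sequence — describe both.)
The second image is the first degraded with a light layer of grain, then hue-shifted slightly.

Random speckle covers the whole image, including the flat background. Every shape's color has rotated by the same amount around the hue wheel — a uniform hue shift.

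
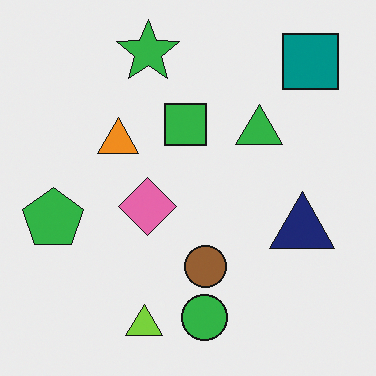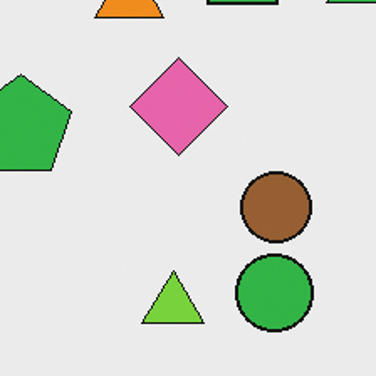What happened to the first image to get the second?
The transformation is: cropped tightly and scaled back up.

The visible shapes are larger and the field of view is narrower; shapes near the original edges may be partly or wholly outside the frame — a crop-and-rescale.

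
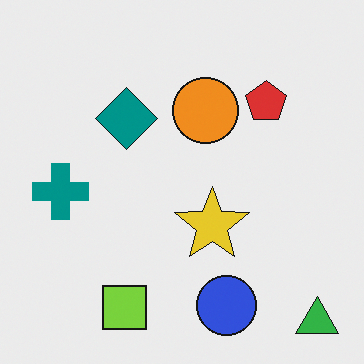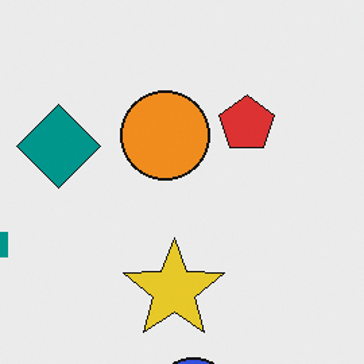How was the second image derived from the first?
The image was cropped to a modestly smaller region and rescaled.

The visible shapes are larger and the field of view is narrower; shapes near the original edges may be partly or wholly outside the frame — a crop-and-rescale.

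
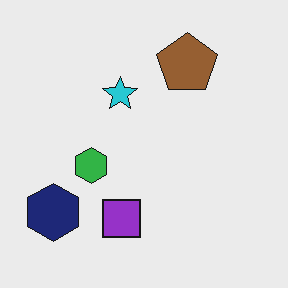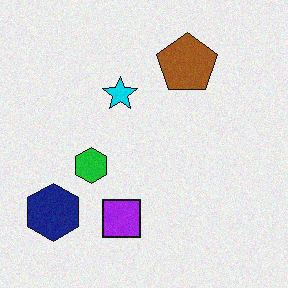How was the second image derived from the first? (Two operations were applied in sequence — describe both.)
The transformation is: slightly oversaturated, then degraded with a light layer of grain.

All colors are more vivid — a global saturation change. Random speckle covers the whole image, including the flat background.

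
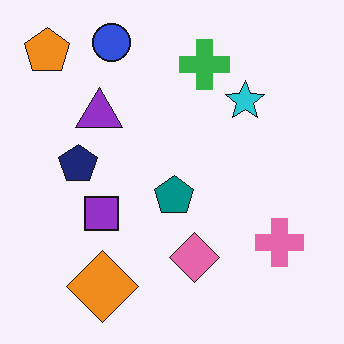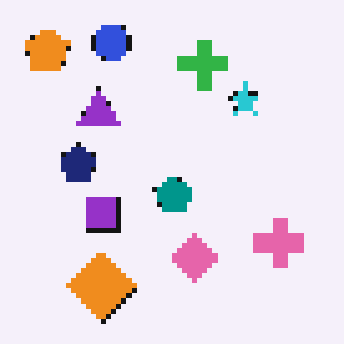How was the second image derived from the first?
The image was mildly pixelated.

Shapes are reduced to large square blocks; fine edges and outlines are lost — a downscale-then-upscale (mosaic) effect.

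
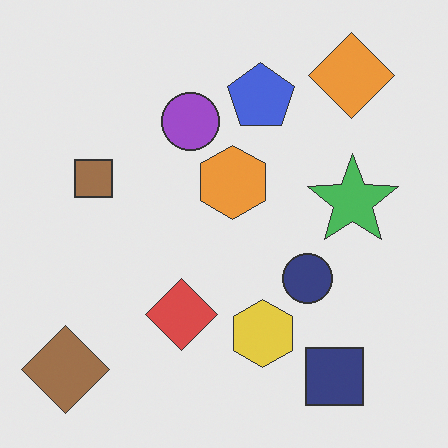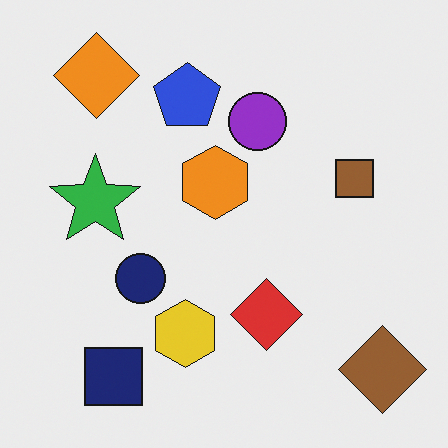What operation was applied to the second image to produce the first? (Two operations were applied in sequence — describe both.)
The image was flipped horizontally (left ↔ right), then given slightly reduced contrast.

The brown diamond is in the bottom-right of the second image and the bottom-left of the first — shapes on opposite sides of the vertical midline have swapped in a mirror flip. Tones are pushed toward mid-grey across the whole image — a global contrast change.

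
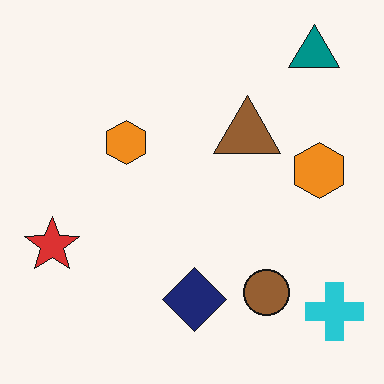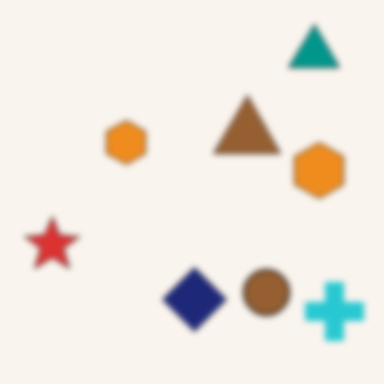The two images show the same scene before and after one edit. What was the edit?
The transformation is: moderately blurred.

Shape edges and outlines are uniformly softened across the whole image.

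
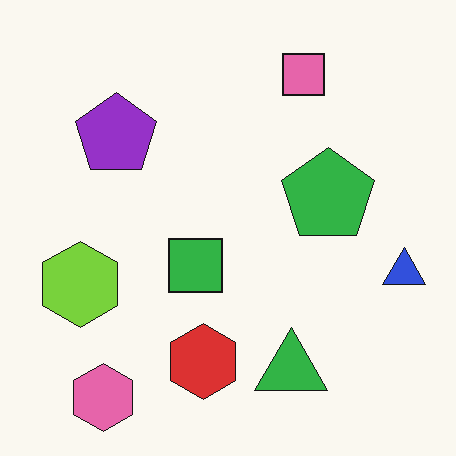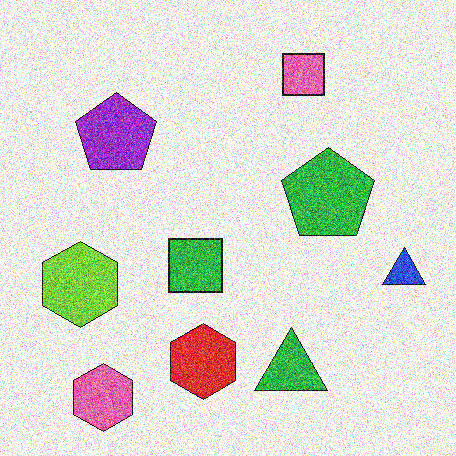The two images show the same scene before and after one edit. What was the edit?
Degraded with strong gaussian noise.

Random speckle covers the whole image, including the flat background.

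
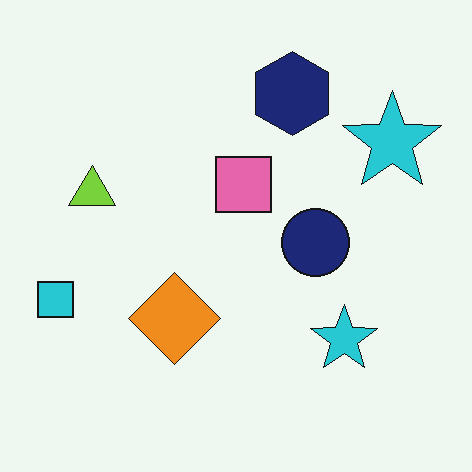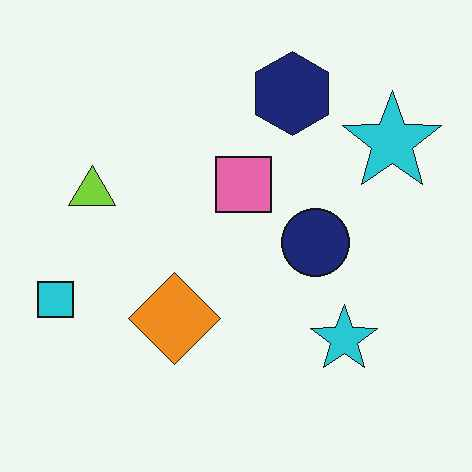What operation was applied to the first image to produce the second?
The second image is the first given moderate JPEG compression.

Blocky 8×8 compression artifacts appear around shape edges and the flat background shows ringing — characteristic JPEG degradation.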